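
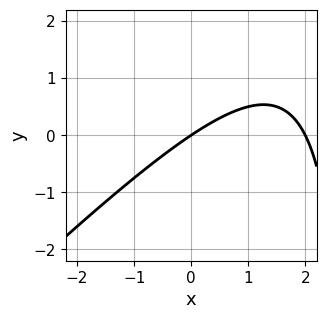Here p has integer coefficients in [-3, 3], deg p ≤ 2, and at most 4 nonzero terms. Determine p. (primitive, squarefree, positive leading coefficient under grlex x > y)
x^2 - x*y - 2*x + 3*y

deg p = 2.
From the axis intercepts and sections: one y-axis crossing is at y = 0; among the integer gridlines, it crosses the x-axis at x ∈ {0, 2}.
Matching integer coefficients to the picture gives p.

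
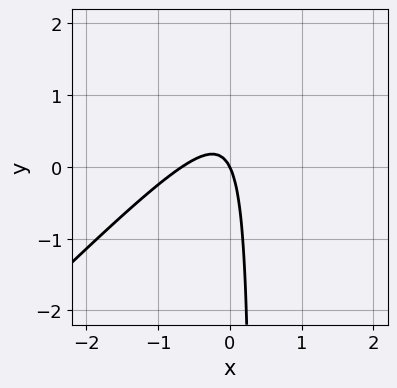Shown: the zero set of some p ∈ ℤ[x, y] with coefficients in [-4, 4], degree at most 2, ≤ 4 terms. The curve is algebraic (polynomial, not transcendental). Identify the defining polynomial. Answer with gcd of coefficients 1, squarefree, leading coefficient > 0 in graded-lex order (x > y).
1. Degree: a generic line meets the curve in up to 2 points, so deg p = 2.
2. From the visible intercepts: it meets the x-axis at x = 0 (among the integer gridlines); it crosses the y-axis at the gridline y = 0.
3. Together with the visible shape, these determine p as stated.

3*x^2 - 3*x*y + 2*x + y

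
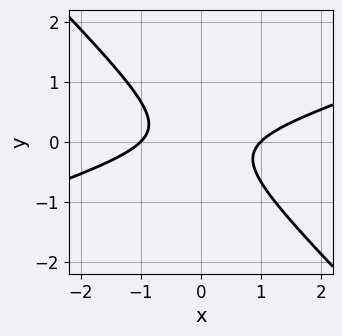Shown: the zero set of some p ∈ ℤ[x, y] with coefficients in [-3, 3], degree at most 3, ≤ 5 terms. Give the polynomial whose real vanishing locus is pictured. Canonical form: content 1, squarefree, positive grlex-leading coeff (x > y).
x^2 - 2*x*y - 3*y^2 - 1

1. Degree: the shape is more complex than any degree-1 curve, so deg p = 2.
2. From the visible intercepts: the curve avoids every integer y-axis point in the box; among the integer gridlines, it crosses the x-axis at x ∈ {-1, 1}.
3. These observations pin down the coefficients.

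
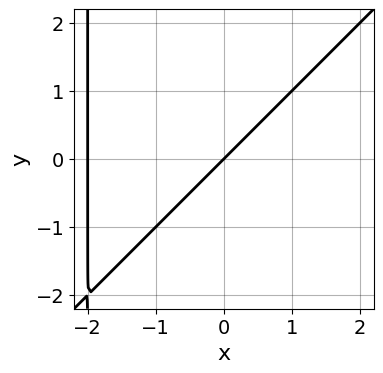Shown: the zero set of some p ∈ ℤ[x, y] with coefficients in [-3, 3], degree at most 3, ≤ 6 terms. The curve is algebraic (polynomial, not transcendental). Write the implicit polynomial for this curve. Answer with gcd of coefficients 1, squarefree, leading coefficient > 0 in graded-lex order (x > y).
1. Degree: the shape is more complex than any degree-1 curve, so deg p = 2.
2. From the axis intercepts and sections: it meets the y-axis at y = 0 (among the integer gridlines); the x-axis gridline crossings are at x ∈ {-2, 0}.
3. Fitting integer coefficients to these (and the overall shape) gives p.

x^2 - x*y + 2*x - 2*y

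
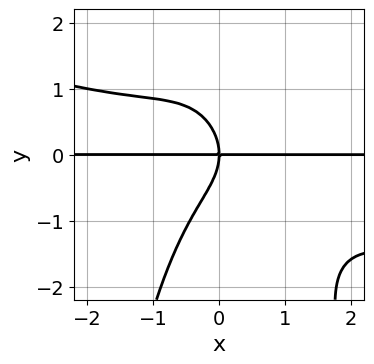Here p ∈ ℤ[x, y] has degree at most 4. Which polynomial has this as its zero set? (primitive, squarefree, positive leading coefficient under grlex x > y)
deg p = 4. The shape is more complex than any degree-3 curve.
Reading off the gridlines: every point of the x-axis in the box is on the curve; one y-axis crossing is at y = 0.
Matching integer coefficients to the picture gives p.

x^3*y + 3*x^2*y^2 + 2*y^3 + 3*x*y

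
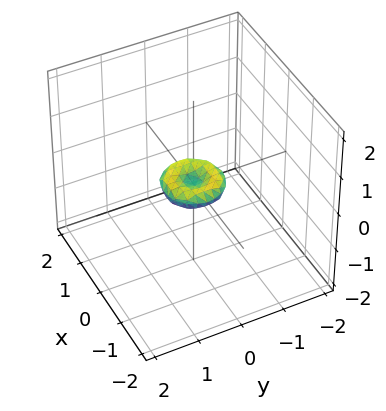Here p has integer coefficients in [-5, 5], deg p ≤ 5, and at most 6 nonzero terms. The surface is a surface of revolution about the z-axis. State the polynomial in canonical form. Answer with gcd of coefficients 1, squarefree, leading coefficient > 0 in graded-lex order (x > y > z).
2*x^4 + 4*x^2*y^2 + 2*y^4 - x^2 - y^2 + 3*z^2

(a) Degree: the shape is more complex than any degree-3 surface, so deg p = 4.
(b) Symmetries: rotational symmetry about the z-axis ⇒ p depends on x, y only through x² + y².
(c) Reading off the gridlines: it meets the x-axis at x = 0 (among the integer gridlines); a circular section at z = 0 has radius between 0 and 1; one z-axis crossing is at z = 0.
(d) Solving for integer coefficients yields p as stated.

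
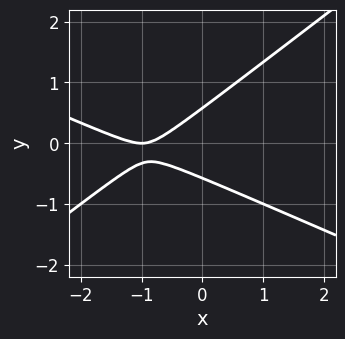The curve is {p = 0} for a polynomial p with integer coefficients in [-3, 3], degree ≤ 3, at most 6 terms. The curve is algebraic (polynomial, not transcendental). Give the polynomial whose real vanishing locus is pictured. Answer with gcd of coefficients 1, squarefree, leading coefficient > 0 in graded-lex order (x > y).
(a) Degree: a generic line meets the curve in up to 2 points, so deg p = 2.
(b) From the visible intercepts: it meets the x-axis at x = -1 (among the integer gridlines).
(c) Fitting integer coefficients to these (and the overall shape) gives p.

x^2 + x*y - 3*y^2 + 2*x + 1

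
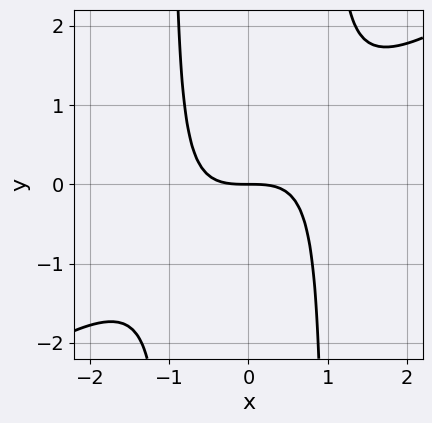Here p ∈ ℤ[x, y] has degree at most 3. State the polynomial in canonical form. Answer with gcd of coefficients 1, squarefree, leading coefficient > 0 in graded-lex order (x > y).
2*x^3 - 3*x^2*y + 3*y

1. The degree is 3 — a generic line meets the curve in up to 3 points.
2. From the visible intercepts: it crosses the x-axis at the gridline x = 0; it meets the y-axis at y = 0 (among the integer gridlines).
3. Together with the visible shape, these determine p as stated.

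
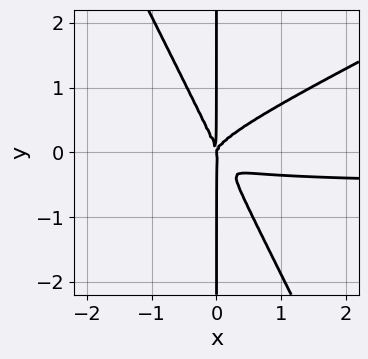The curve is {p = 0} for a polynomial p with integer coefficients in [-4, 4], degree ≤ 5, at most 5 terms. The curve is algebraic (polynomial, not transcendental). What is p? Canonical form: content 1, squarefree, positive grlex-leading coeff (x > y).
2*x^3*y - 3*x^2*y^2 - 2*x*y^3 + x^3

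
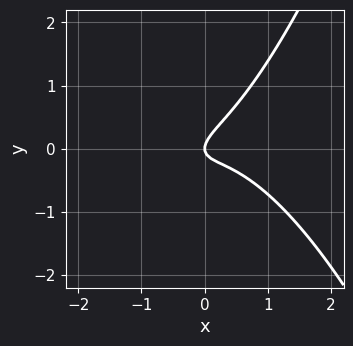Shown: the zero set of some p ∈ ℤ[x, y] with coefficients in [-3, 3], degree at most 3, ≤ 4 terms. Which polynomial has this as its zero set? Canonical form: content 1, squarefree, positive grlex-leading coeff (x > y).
(a) Degree: the shape is more complex than any degree-2 curve, so deg p = 3.
(b) Checking where it meets the axes: one y-axis crossing is at y = 0; it crosses the x-axis at the gridline x = 0.
(c) Together with the visible shape, these determine p as stated.

2*x^3 + 2*x*y - 3*y^2 + x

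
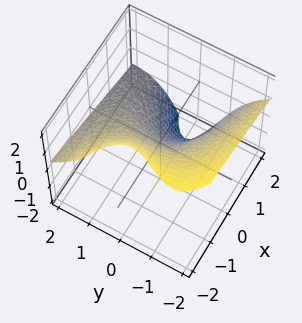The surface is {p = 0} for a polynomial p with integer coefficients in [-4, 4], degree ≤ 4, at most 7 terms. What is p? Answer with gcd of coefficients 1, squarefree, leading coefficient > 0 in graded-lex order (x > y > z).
y^3 + 2*y^2*z - 2*y^2 + 3*x + 2*z

deg p = 3.
Checking where it meets the axes: it crosses the z-axis at the gridline z = 0; among the integer gridlines, it crosses the y-axis at y ∈ {0, 2}; one x-axis crossing is at x = 0.
These observations pin down the coefficients.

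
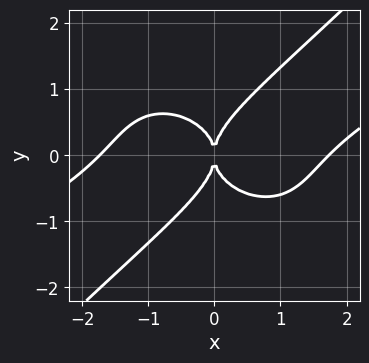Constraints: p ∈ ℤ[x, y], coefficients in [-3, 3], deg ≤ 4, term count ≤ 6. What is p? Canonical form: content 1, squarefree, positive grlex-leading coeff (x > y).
1. deg p = 4. The shape is more complex than any degree-3 curve.
2. From the axis intercepts and sections: it crosses the x-axis at the gridline x = 0; one y-axis crossing is at y = 0.
3. Together with the visible shape, these determine p as stated.

x^4 - 2*x^3*y - 2*x*y^3 + 3*y^4 - 3*x^2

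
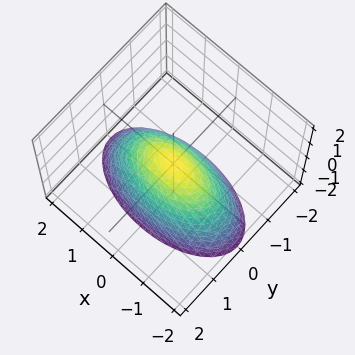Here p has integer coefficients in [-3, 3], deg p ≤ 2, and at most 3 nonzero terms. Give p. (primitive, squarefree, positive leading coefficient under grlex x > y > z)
x^2 + 3*y^2 + 2*z

deg p = 2. A single bowl opening along one axis; a quadric.
Symmetries: it's symmetric under y → −y, forcing even powers of y; the x ↦ −x reflection is a symmetry, so x appears only in even powers.
Reading off the gridlines: it meets the x-axis at x = 0 (among the integer gridlines); one z-axis crossing is at z = 0.
These observations pin down the coefficients.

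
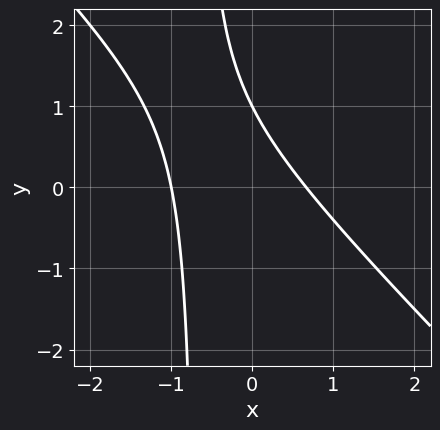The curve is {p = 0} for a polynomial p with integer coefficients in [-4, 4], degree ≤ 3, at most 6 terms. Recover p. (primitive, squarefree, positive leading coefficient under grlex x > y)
1. The degree is 2 — a generic line meets the curve in up to 2 points.
2. From the visible intercepts: it meets the y-axis at y = 1 (among the integer gridlines); it meets the x-axis at x = -1 (among the integer gridlines).
3. Fitting integer coefficients to these (and the overall shape) gives p.

3*x^2 + 3*x*y + x + 2*y - 2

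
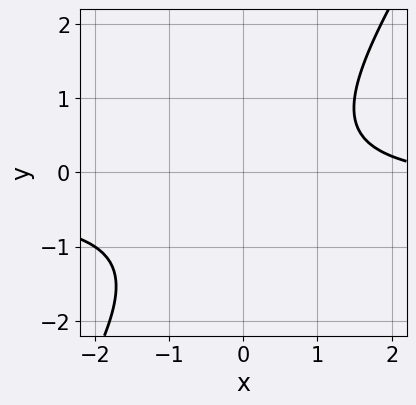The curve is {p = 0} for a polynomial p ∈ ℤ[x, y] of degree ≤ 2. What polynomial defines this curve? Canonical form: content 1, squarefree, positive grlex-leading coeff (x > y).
3*x*y - 2*y^2 + x - y - 3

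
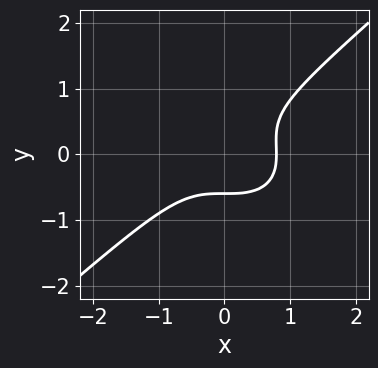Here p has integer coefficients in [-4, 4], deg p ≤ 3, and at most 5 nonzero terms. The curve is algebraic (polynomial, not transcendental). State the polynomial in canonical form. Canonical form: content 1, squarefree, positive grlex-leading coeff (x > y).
1. The degree is 3 — the shape is more complex than any degree-2 curve.
2. The integer polynomial consistent with all of this is the stated p.

2*x^3 - 3*y^3 + y^2 - 1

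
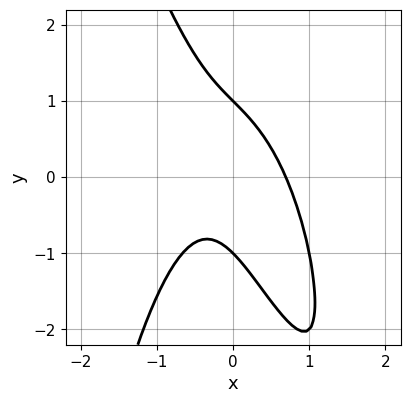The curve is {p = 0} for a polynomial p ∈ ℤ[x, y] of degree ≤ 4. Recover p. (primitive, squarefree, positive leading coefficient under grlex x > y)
3*x^3 + x^2*y + 2*x*y + y^2 - 1

Degree: no degree-2 curve has this shape, so deg p = 3.
Against the integer gridlines: the y-axis gridline crossings are at y ∈ {-1, 1}.
Matching integer coefficients to the picture gives p.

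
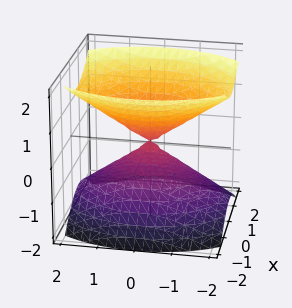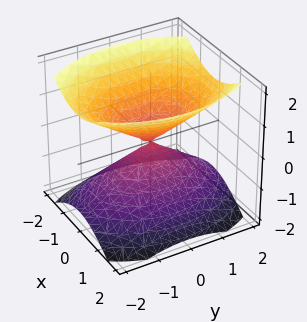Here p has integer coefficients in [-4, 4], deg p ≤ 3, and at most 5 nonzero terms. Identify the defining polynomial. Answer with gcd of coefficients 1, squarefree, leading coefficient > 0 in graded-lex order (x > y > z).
The picture has 2 separate pieces. Treating them together as one polynomial.
The degree is 2 — two nappes meeting at a single point; a quadric.
Symmetries: it's symmetric under z → −z, forcing even powers of z; the y ↦ −y reflection is a symmetry, so y appears only in even powers; mirror symmetry x ↦ −x ⇒ only even powers of x.
Checking where it meets the axes: it meets the z-axis at z = 0 (among the integer gridlines); one x-axis crossing is at x = 0.
Putting this together gives p.

2*x^2 + y^2 - 2*z^2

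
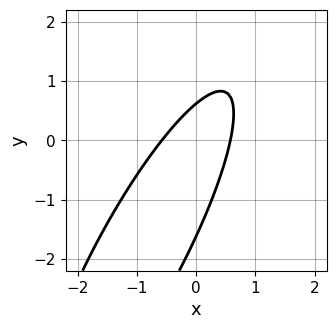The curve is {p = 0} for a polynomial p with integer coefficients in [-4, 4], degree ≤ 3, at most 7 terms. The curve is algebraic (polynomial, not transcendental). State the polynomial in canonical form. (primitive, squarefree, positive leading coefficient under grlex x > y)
(a) deg p = 2. No degree-1 curve has this shape.
(b) Solving for integer coefficients yields p as stated.

3*x^2 - 3*x*y + y^2 + y - 1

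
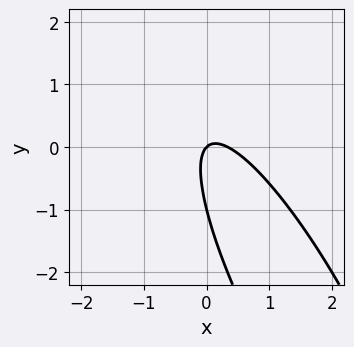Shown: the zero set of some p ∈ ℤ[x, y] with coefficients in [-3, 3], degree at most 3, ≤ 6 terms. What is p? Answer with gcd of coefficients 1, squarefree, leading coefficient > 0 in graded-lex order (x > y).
3*x^2 + 3*x*y + y^2 - x + y

First, deg p = 2. No degree-1 curve has this shape.
Next, checking where it meets the axes: one x-axis crossing is at x = 0; the y-axis gridline crossings are at y ∈ {-1, 0}.
Finally, these observations pin down the coefficients.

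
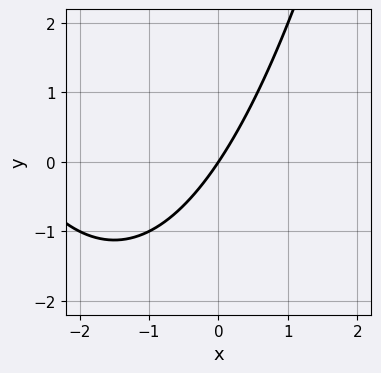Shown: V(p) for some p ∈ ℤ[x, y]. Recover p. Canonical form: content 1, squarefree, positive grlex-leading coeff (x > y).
The degree is 2 — no degree-1 curve has this shape.
Checking where it meets the axes: it crosses the y-axis at the gridline y = 0; it meets the x-axis at x = 0 (among the integer gridlines).
Assembling these constraints gives the stated polynomial.

x^2 + 3*x - 2*y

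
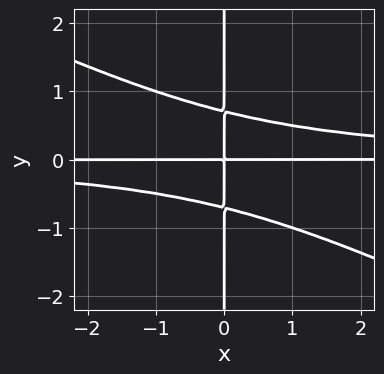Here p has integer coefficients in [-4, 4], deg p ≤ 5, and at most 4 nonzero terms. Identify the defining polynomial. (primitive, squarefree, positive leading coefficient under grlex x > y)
First, the degree is 4 — the shape is more complex than any degree-3 curve.
Then, observable constraints: the visible x-axis segment lies entirely on the curve; the visible y-axis segment lies entirely on the curve.
Finally, the integer polynomial consistent with all of this is the stated p.

x^2*y^2 + 2*x*y^3 - x*y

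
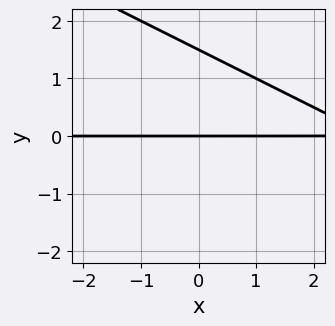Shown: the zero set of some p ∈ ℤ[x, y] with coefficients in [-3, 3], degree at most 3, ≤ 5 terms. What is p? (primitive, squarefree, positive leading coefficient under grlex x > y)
Degree: the shape is more complex than any degree-1 curve, so deg p = 2.
From the visible intercepts: the visible x-axis segment lies entirely on the curve; it crosses the y-axis at the gridline y = 0.
These observations pin down the coefficients.

x*y + 2*y^2 - 3*y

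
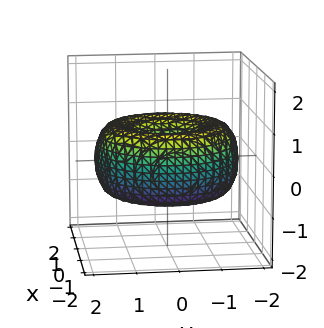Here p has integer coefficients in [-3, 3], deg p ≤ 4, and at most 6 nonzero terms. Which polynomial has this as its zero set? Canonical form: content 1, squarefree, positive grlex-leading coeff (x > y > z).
x^4 + 2*x^2*y^2 + y^4 - 3*x^2 - 3*y^2 + 3*z^2

1. The degree is 4 — no degree-3 surface has this shape.
2. Symmetry: the surface is invariant under rotation about z: p = q(x² + y², z).
3. Checking where it meets the axes: one y-axis crossing is at y = 0; a circular section at z = 0 has radius between 1 and 2; it meets the z-axis at z = 0 (among the integer gridlines).
4. Matching integer coefficients to the picture gives p.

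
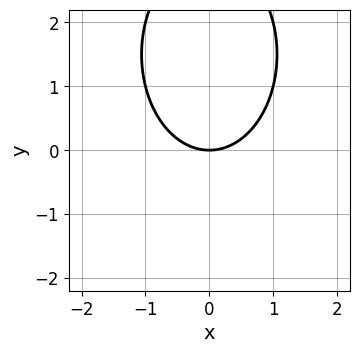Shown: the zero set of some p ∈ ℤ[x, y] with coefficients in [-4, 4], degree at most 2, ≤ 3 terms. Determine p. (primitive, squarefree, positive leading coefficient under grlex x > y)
(a) deg p = 2.
(b) Symmetries: mirror symmetry x ↦ −x ⇒ only even powers of x.
(c) Reading off the gridlines: one y-axis crossing is at y = 0; one x-axis crossing is at x = 0.
(d) The integer polynomial consistent with all of this is the stated p.

2*x^2 + y^2 - 3*y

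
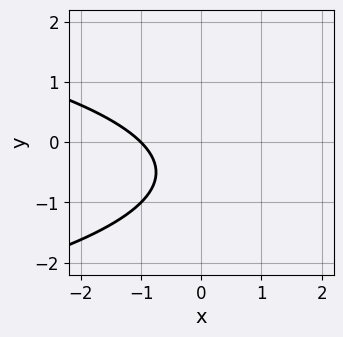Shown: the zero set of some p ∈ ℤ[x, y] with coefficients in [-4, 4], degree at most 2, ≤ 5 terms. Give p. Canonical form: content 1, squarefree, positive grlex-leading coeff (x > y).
y^2 + x + y + 1

deg p = 2.
Checking where it meets the axes: it crosses the x-axis at the gridline x = -1; it misses every integer gridline on the y-axis.
Together with the visible shape, these determine p as stated.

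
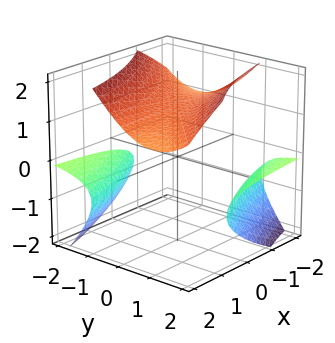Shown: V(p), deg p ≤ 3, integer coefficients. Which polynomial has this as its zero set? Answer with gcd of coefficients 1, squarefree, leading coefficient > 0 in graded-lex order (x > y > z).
2*x*y*z - 2*y^2*z + 2*z^3 - z^2 - 3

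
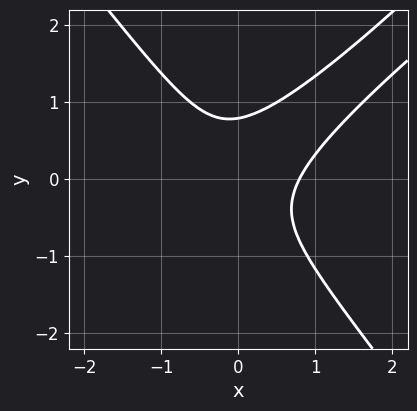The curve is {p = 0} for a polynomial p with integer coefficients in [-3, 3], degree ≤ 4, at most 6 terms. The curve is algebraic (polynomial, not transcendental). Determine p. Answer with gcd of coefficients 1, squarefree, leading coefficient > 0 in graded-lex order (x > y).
2*x^3 - 3*x^2*y - x*y^2 + 2*y^3 - 1

First, the degree is 3 — a generic line meets the curve in up to 3 points.
Finally, putting this together gives p.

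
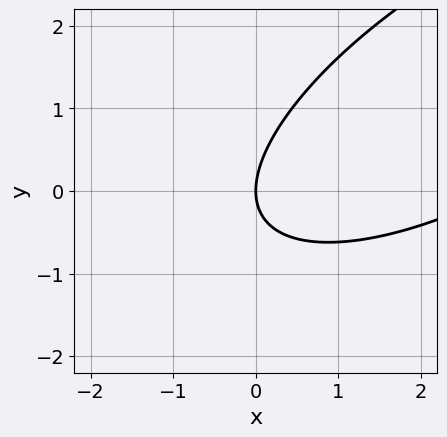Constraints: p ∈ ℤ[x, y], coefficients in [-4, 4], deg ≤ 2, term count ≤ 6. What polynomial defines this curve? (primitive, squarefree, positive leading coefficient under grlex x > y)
x^2 - 2*x*y + 2*y^2 - 3*x

(a) The degree is 2 — no degree-1 curve has this shape.
(b) From the axis intercepts and sections: one y-axis crossing is at y = 0; it meets the x-axis at x = 0 (among the integer gridlines).
(c) Solving for integer coefficients yields p as stated.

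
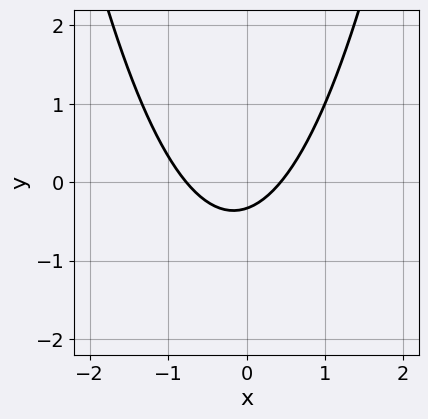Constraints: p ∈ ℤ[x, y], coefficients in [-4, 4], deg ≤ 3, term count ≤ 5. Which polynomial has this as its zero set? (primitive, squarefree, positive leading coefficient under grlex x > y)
Degree: the shape is more complex than any degree-1 curve, so deg p = 2.
The integer polynomial consistent with all of this is the stated p.

3*x^2 + x - 3*y - 1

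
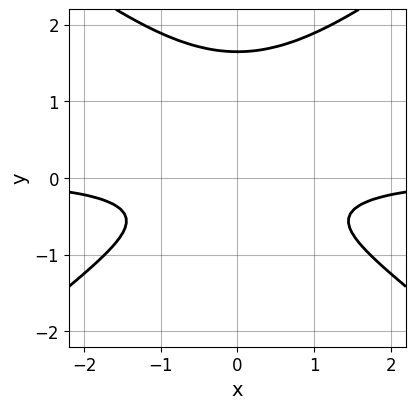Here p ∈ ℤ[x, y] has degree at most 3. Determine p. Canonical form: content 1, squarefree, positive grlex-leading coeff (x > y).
2*x^2*y - 3*y^3 + 3*y^2 + 2*y + 2

1. Degree: the shape is more complex than any degree-2 curve, so deg p = 3.
2. Symmetries: the x ↦ −x reflection is a symmetry, so x appears only in even powers.
3. Observable constraints: it misses every integer gridline on the x-axis.
4. Matching integer coefficients to the picture gives p.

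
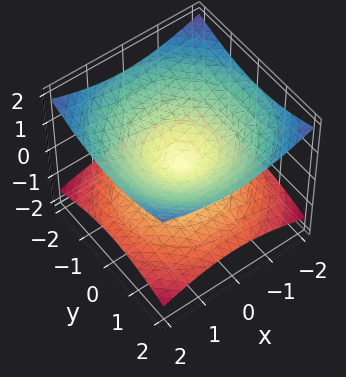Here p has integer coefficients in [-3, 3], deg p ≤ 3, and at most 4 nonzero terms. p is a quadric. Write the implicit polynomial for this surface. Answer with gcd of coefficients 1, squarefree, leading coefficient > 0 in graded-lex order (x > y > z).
First, degree: a double cone through the origin; a quadric, so deg p = 2.
Next, by symmetry, the surface is invariant under rotation about z: p = q(x² + y², z); mirror symmetry z ↦ −z ⇒ only even powers of z.
Then, from the visible intercepts: one z-axis crossing is at z = 0; it meets the x-axis at x = 0 (among the integer gridlines); a circular section at z = -1 has radius between 1 and 2.
Finally, the integer polynomial consistent with all of this is the stated p.

x^2 + y^2 - 3*z^2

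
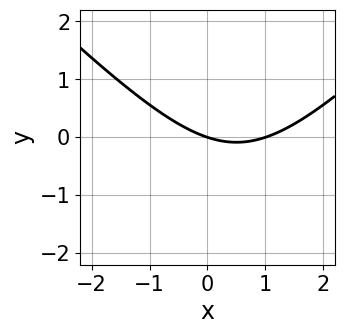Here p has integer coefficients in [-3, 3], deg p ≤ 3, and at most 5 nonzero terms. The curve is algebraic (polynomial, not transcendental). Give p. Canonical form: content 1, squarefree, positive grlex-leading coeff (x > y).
x^2 - y^2 - x - 3*y

1. Degree: the shape is more complex than any degree-1 curve, so deg p = 2.
2. Against the integer gridlines: the x-axis gridline crossings are at x ∈ {0, 1}; it crosses the y-axis at the gridline y = 0.
3. These observations pin down the coefficients.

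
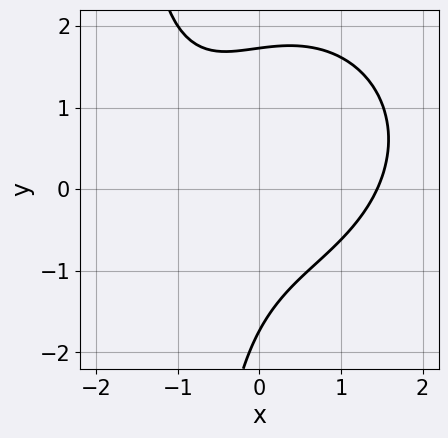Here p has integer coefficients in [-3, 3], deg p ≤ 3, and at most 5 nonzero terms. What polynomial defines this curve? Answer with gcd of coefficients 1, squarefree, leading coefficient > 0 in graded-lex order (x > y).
x^3 + x*y^2 - 2*x*y + y^2 - 3

1. Degree: a generic line meets the curve in up to 3 points, so deg p = 3.
2. Putting this together gives p.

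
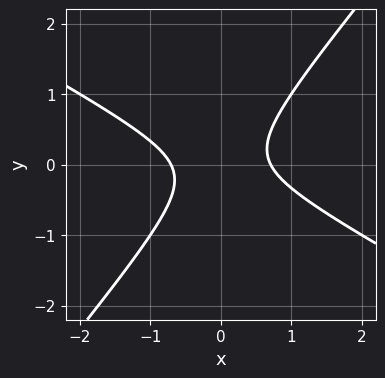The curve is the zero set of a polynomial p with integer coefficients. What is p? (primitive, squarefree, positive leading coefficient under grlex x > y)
2*x^2 + 2*x*y - 3*y^2 - 1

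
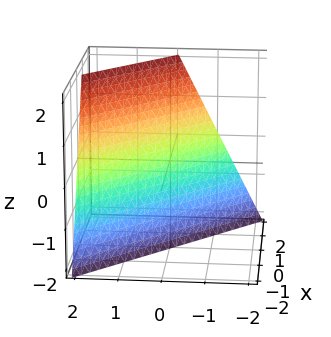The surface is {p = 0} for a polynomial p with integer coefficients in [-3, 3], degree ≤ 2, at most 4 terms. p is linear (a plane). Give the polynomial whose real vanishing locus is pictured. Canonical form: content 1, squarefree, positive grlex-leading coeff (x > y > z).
2*x + 2*y - z - 2

1. The degree is 1 — the surface is flat (a plane).
2. Checking where it meets the axes: it meets the y-axis at y = 1 (among the integer gridlines); it crosses the x-axis at the gridline x = 1; it meets the z-axis at z = -2 (among the integer gridlines).
3. These observations pin down the coefficients.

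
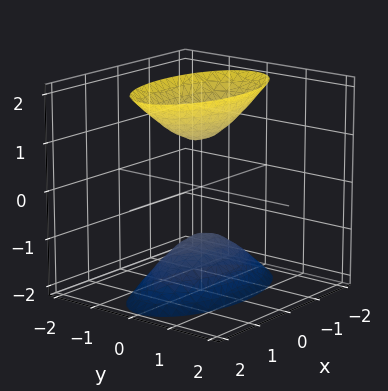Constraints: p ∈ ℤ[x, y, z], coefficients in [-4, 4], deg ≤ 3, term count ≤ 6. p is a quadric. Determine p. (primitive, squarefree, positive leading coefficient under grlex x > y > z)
1. I count 2 distinct pieces.
2. The degree is 2 — two separate bowl-shaped sheets opening away from each other; a quadric.
3. Symmetries: it's symmetric under z → −z, forcing even powers of z; it's symmetric under x → −x, forcing even powers of x; mirror symmetry y ↦ −y ⇒ only even powers of y.
4. From the visible intercepts: the surface avoids every integer x-axis point in the box; the z-axis gridline crossings are at z ∈ {-1, 1}; the surface avoids every integer y-axis point in the box.
5. Together with the visible shape, these determine p as stated.

x^2 + 3*y^2 - z^2 + 1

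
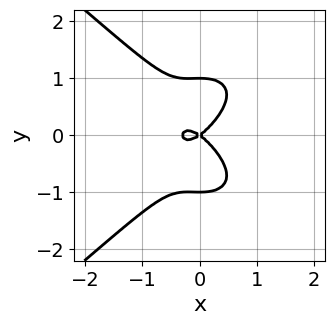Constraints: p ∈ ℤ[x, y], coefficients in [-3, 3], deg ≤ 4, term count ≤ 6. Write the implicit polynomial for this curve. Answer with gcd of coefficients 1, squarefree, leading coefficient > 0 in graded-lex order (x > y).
x^4 - 2*y^4 - 3*x^3 - x^2 + 2*y^2

(a) The degree is 4 — a generic line meets the curve in up to 4 points.
(b) Symmetries: the y ↦ −y reflection is a symmetry, so y appears only in even powers.
(c) From the axis intercepts and sections: the y-axis gridline crossings are at y ∈ {-1, 0, 1}; it crosses the x-axis at the gridline x = 0.
(d) These observations pin down the coefficients.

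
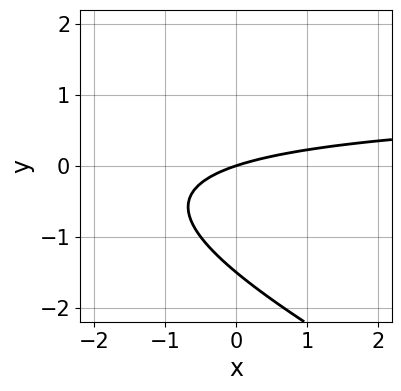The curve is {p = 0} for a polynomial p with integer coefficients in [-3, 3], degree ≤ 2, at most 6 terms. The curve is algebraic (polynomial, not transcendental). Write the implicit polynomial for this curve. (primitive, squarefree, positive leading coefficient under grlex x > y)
1. Degree: the shape is more complex than any degree-1 curve, so deg p = 2.
2. Against the integer gridlines: one y-axis crossing is at y = 0; it crosses the x-axis at the gridline x = 0.
3. The integer polynomial consistent with all of this is the stated p.

x*y + 2*y^2 - x + 3*y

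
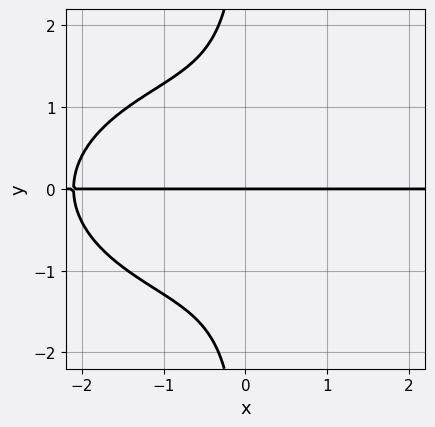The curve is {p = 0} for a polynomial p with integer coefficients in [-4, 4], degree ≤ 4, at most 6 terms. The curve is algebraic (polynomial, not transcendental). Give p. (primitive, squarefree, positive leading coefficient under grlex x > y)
First, deg p = 4. A generic line meets the curve in up to 4 points.
Then, observable constraints: every point of the x-axis in the box is on the curve; one y-axis crossing is at y = 0.
Finally, putting this together gives p.

x^3*y + 3*x*y^3 - 3*x*y + 3*y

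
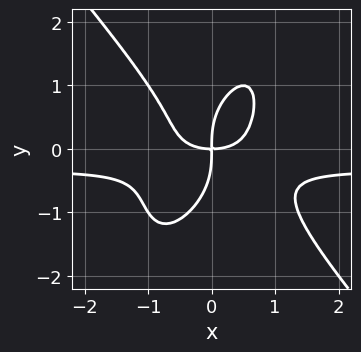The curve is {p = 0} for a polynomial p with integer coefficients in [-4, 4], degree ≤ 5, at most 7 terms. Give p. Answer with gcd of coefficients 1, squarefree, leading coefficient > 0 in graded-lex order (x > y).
3*x^3*y - x*y^3 + y^4 + x^3 - 2*x*y

deg p = 4. The shape is more complex than any degree-3 curve.
Reading off the gridlines: it meets the y-axis at y = 0 (among the integer gridlines); it meets the x-axis at x = 0 (among the integer gridlines).
Assembling these constraints gives the stated polynomial.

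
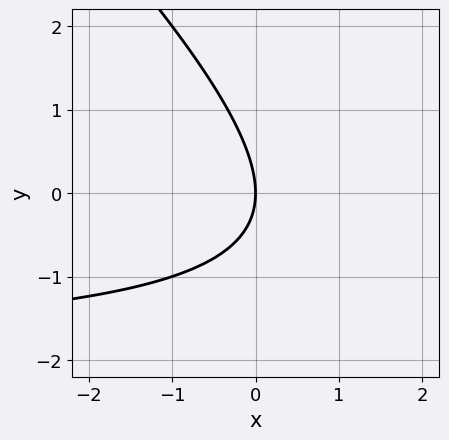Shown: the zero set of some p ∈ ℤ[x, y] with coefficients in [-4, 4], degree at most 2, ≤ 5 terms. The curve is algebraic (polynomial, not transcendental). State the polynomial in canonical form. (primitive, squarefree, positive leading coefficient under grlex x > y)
x*y + y^2 + 2*x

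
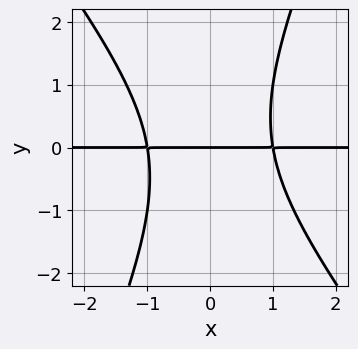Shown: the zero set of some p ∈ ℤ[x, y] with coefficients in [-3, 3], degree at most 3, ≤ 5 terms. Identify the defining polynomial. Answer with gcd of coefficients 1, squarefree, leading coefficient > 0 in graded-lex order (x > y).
First, deg p = 3. No degree-2 curve has this shape.
Then, against the integer gridlines: it meets the y-axis at y = 0 (among the integer gridlines); every point of the x-axis in the box is on the curve.
Finally, fitting integer coefficients to these (and the overall shape) gives p.

3*x^2*y + x*y^2 - y^3 - 3*y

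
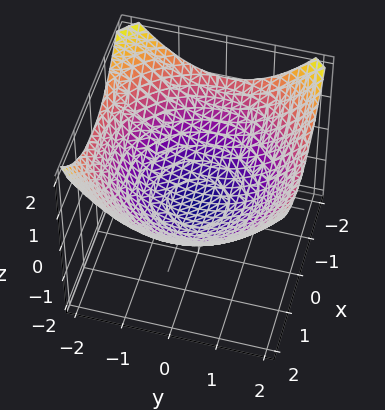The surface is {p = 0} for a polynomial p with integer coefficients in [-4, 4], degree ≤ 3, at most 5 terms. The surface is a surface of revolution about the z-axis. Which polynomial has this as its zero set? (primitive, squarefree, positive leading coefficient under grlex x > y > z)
x^2 + y^2 - 3*z - 2

(a) The degree is 2 — no degree-1 surface has this shape.
(b) By symmetry, every cross-section ⟂ z is a circle, so x, y appear only via x² + y².
(c) From the axis intercepts and sections: a circular section at z = 0 has radius between 1 and 2.
(d) These observations pin down the coefficients.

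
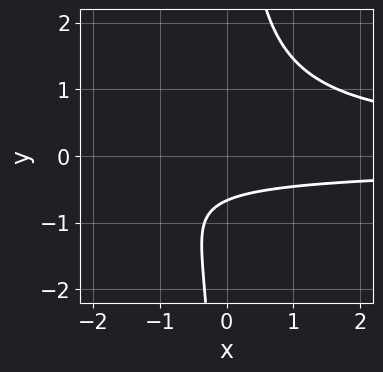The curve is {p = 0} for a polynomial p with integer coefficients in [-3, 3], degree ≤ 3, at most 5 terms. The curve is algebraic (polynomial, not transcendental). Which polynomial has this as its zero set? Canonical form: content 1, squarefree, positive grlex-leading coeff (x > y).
3*x*y^2 - 3*y - 2

1. Degree: a generic line meets the curve in up to 3 points, so deg p = 3.
2. From the visible intercepts: the curve avoids every integer x-axis point in the box.
3. Assembling these constraints gives the stated polynomial.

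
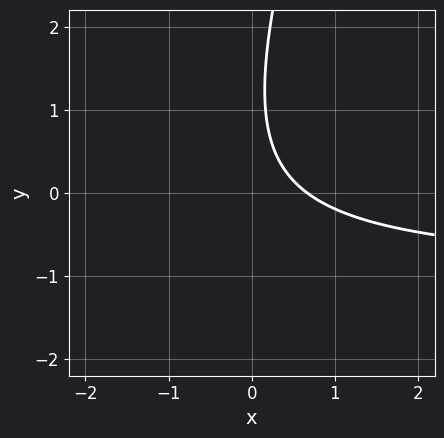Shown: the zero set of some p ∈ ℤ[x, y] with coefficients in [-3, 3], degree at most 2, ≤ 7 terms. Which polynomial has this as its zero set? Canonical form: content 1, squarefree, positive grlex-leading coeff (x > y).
3*x*y - y^2 + 3*x + 2*y - 2

(a) The degree is 2 — the shape is more complex than any degree-1 curve.
(b) Checking where it meets the axes: it misses every integer gridline on the y-axis.
(c) Matching integer coefficients to the picture gives p.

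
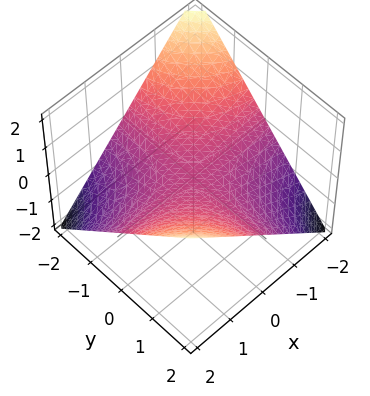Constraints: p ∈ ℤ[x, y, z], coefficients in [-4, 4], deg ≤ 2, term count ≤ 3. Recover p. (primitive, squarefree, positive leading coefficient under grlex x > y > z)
x*y - 2*z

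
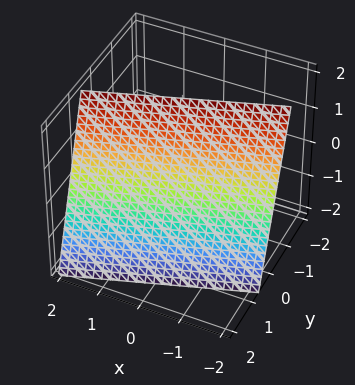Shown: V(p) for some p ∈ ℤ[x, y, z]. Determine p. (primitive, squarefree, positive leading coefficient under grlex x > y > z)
x - 3*y - z + 2

1. Degree: the surface is flat (a plane), so deg p = 1.
2. From the visible intercepts: it meets the x-axis at x = -2 (among the integer gridlines); one z-axis crossing is at z = 2.
3. Fitting integer coefficients to these (and the overall shape) gives p.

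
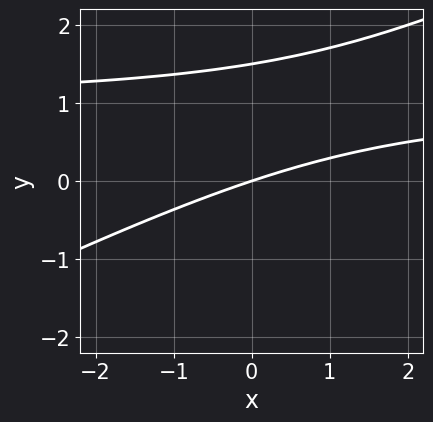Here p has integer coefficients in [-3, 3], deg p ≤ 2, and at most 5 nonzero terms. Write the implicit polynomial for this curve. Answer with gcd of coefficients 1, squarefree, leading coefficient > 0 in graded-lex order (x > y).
First, deg p = 2. The shape is more complex than any degree-1 curve.
Next, from the visible intercepts: it meets the y-axis at y = 0 (among the integer gridlines); one x-axis crossing is at x = 0.
Finally, solving for integer coefficients yields p as stated.

x*y - 2*y^2 - x + 3*y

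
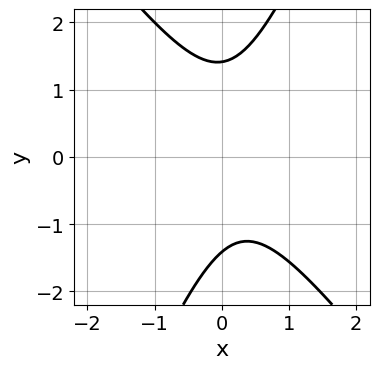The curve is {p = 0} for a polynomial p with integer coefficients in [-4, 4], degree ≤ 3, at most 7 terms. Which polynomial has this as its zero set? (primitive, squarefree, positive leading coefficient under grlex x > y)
3*x^2 + x*y - y^2 - x + 2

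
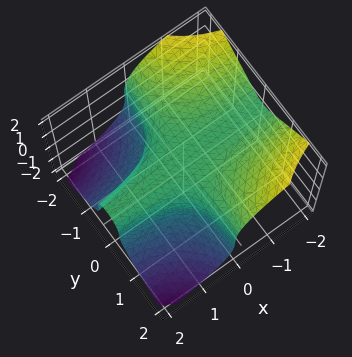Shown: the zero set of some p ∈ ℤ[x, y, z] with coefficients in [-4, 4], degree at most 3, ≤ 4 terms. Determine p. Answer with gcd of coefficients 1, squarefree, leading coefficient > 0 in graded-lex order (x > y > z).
3*x*y^2 + 2*z^3 - 1

First, degree: no degree-2 surface has this shape, so deg p = 3.
Next, against the integer gridlines: the surface avoids every integer y-axis point in the box; the surface avoids every integer x-axis point in the box.
Finally, together with the visible shape, these determine p as stated.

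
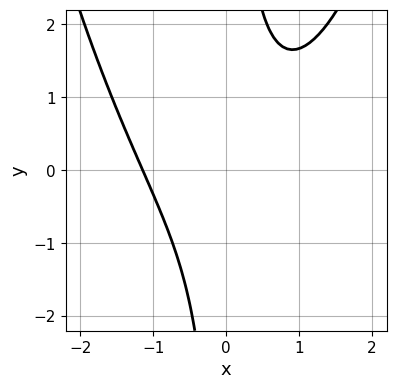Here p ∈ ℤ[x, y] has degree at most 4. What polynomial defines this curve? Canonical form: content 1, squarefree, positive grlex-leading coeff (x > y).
2*x^3 - 3*x*y + 3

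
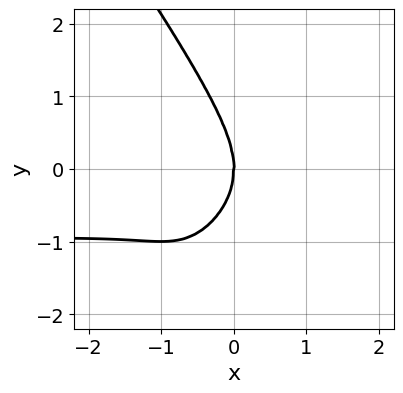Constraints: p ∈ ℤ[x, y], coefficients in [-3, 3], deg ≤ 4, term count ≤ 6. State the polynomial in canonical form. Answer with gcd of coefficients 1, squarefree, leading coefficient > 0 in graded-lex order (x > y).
deg p = 4.
From the axis intercepts and sections: it crosses the y-axis at the gridline y = 0; it crosses the x-axis at the gridline x = 0.
The integer polynomial consistent with all of this is the stated p.

3*x^3*y + y^4 + 3*x^3 - x^2*y + 2*x*y^2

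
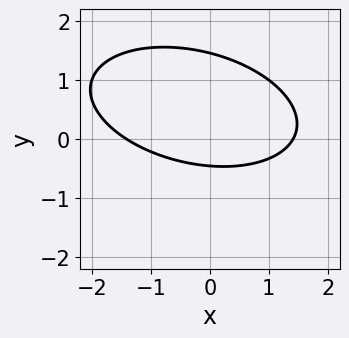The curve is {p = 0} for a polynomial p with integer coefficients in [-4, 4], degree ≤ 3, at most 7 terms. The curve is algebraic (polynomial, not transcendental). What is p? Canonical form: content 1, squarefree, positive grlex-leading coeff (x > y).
x^2 + x*y + 3*y^2 - 3*y - 2

The degree is 2 — no degree-1 curve has this shape.
Solving for integer coefficients yields p as stated.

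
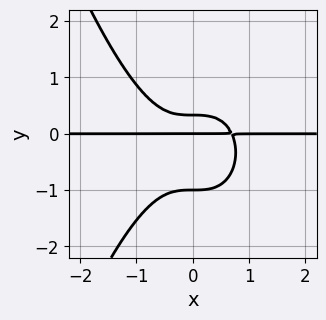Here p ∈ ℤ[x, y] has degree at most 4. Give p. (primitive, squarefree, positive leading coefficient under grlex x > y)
3*x^3*y + 3*y^3 + 2*y^2 - y

1. deg p = 4. The shape is more complex than any degree-3 curve.
2. From the axis intercepts and sections: among the integer gridlines, it crosses the y-axis at y ∈ {-1, 0}; the visible x-axis segment lies entirely on the curve.
3. These observations pin down the coefficients.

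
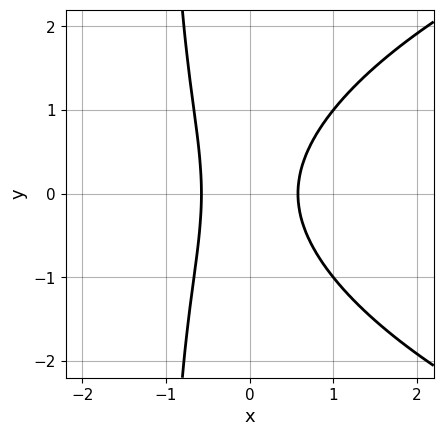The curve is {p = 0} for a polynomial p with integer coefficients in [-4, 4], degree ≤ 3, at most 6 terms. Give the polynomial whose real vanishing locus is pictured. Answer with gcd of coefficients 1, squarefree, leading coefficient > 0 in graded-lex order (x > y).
x*y^2 - 3*x^2 + y^2 + 1

1. The degree is 3 — the shape is more complex than any degree-2 curve.
2. Symmetries: mirror symmetry y ↦ −y ⇒ only even powers of y.
3. Observable constraints: the curve avoids every integer y-axis point in the box.
4. Solving for integer coefficients yields p as stated.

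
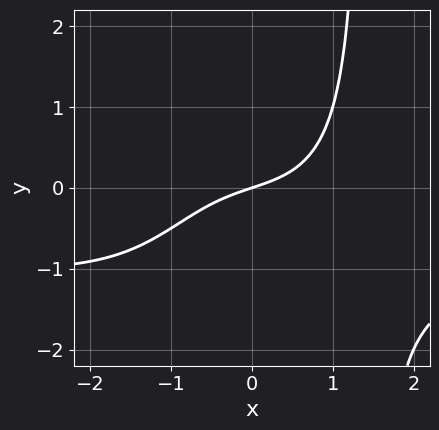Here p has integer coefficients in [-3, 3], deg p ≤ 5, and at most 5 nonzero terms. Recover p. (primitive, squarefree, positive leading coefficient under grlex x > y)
1. deg p = 4. A generic line meets the curve in up to 4 points.
2. From the axis intercepts and sections: it meets the y-axis at y = 0 (among the integer gridlines); one x-axis crossing is at x = 0.
3. These observations pin down the coefficients.

x^3*y + x^3 + x - 3*y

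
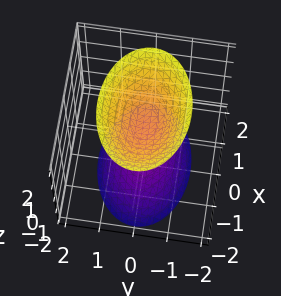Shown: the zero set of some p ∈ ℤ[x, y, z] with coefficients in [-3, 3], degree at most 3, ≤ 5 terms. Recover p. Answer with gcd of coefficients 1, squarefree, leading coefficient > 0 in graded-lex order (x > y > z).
The picture has 2 separate pieces.
deg p = 2.
Symmetries: the z ↦ −z reflection is a symmetry, so z appears only in even powers; the y ↦ −y reflection is a symmetry, so y appears only in even powers; mirror symmetry x ↦ −x ⇒ only even powers of x.
Checking where it meets the axes: it misses every integer gridline on the y-axis; the z-axis gridline crossings are at z ∈ {-1, 1}; no x-intercept at any integer in the box.
These observations pin down the coefficients.

x^2 + 2*y^2 - z^2 + 1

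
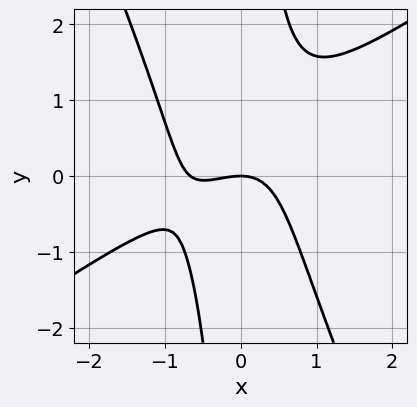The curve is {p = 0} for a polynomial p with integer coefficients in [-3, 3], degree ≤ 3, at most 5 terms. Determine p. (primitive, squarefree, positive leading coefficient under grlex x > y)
1. deg p = 3.
2. Reading off the gridlines: one x-axis crossing is at x = 0; it meets the y-axis at y = 0 (among the integer gridlines).
3. Fitting integer coefficients to these (and the overall shape) gives p.

3*x^3 - 3*x^2*y - 2*x*y^2 + 2*x^2 + 3*y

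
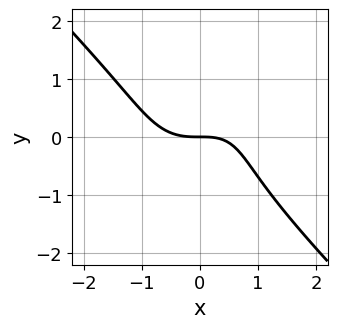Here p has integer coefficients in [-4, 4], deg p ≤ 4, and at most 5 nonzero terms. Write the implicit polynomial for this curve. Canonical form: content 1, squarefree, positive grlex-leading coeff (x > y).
2*x^3 + 2*y^3 - x*y + 3*y

First, deg p = 3.
Next, reading off the gridlines: one x-axis crossing is at x = 0; one y-axis crossing is at y = 0.
Finally, fitting integer coefficients to these (and the overall shape) gives p.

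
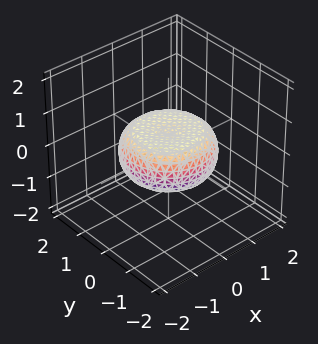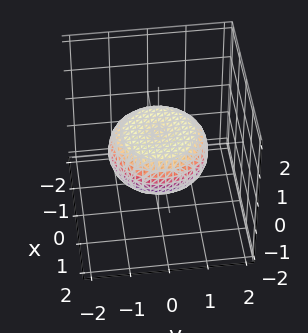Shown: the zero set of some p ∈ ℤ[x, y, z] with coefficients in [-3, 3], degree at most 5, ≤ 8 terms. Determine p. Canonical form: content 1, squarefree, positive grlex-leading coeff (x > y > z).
x^4 + 2*x^2*y^2 + y^4 - x^2 - y^2 + 3*z^2 - 1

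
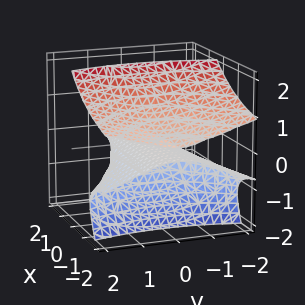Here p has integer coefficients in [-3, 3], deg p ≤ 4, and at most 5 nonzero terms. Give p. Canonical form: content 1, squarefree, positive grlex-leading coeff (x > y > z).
First, there are 2 components. Treating them together as one polynomial.
Then, deg p = 3. The shape is more complex than any degree-2 surface.
Then, from the axis intercepts and sections: it crosses the y-axis at the gridline y = 0; it crosses the z-axis at the gridline z = 0; the visible x-axis segment lies entirely on the surface.
Finally, together with the visible shape, these determine p as stated.

3*x*z^2 - 2*z^3 + y^2 + 3*z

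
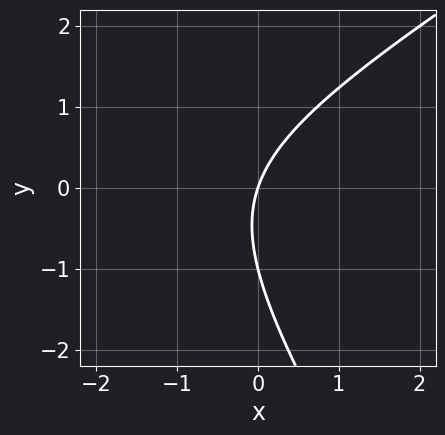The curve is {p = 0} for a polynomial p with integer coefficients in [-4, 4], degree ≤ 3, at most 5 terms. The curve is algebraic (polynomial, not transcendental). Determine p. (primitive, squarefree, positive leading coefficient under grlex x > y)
1. Degree: a generic line meets the curve in up to 2 points, so deg p = 2.
2. Reading off the gridlines: among the integer gridlines, it crosses the y-axis at y ∈ {-1, 0}; one x-axis crossing is at x = 0.
3. Putting this together gives p.

x^2 - x*y - y^2 + 3*x - y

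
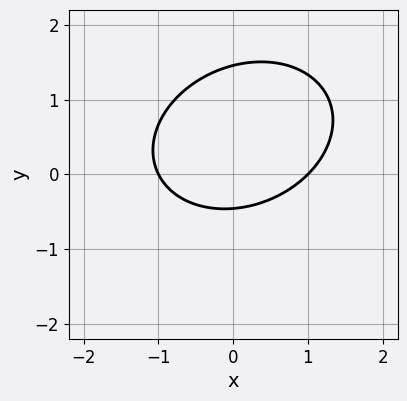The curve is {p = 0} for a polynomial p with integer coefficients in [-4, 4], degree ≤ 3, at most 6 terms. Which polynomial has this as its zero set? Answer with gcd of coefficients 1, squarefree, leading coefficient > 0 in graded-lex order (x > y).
(a) deg p = 2.
(b) Checking where it meets the axes: among the integer gridlines, it crosses the x-axis at x ∈ {-1, 1}.
(c) These observations pin down the coefficients.

2*x^2 - x*y + 3*y^2 - 3*y - 2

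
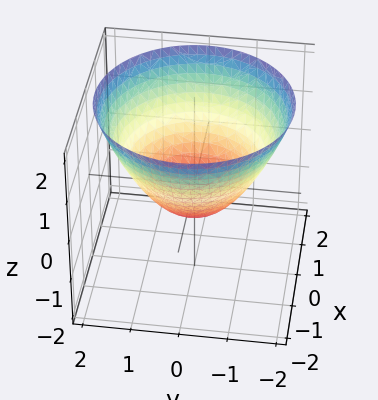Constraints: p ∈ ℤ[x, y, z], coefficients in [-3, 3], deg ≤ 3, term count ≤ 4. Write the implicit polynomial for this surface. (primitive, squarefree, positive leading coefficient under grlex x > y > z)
First, the degree is 2 — a generic line meets the surface in up to 2 points.
Next, symmetry: every cross-section ⟂ z is a circle, so x, y appear only via x² + y².
Then, observable constraints: among the integer gridlines, it crosses the y-axis at y ∈ {-1, 1}; a circular section at z = 0 has radius exactly 1.
Finally, solving for integer coefficients yields p as stated. Check: (1, 0, 0) on the x-axis lies on the surface, and p(1, 0, 0) = 0. ✓

2*x^2 + 2*y^2 - 3*z - 2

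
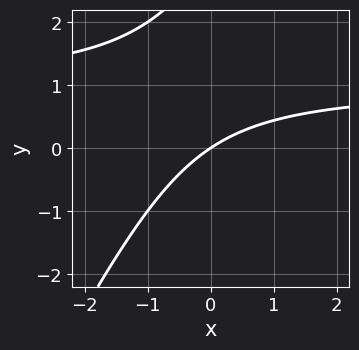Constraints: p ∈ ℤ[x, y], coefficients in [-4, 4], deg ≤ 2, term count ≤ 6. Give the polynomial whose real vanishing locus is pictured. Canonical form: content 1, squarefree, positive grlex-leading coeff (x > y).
First, degree: a generic line meets the curve in up to 2 points, so deg p = 2.
Then, reading off the gridlines: one y-axis crossing is at y = 0; it meets the x-axis at x = 0 (among the integer gridlines).
Finally, solving for integer coefficients yields p as stated.

2*x*y - y^2 - 2*x + 3*y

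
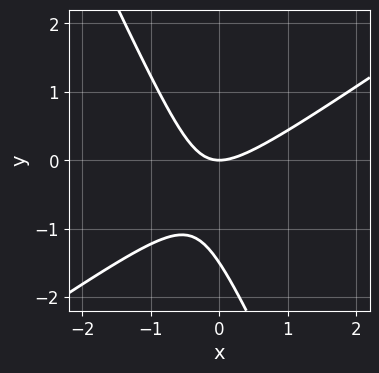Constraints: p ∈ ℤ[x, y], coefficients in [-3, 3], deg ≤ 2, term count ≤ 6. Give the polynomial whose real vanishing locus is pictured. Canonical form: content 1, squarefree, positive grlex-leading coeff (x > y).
3*x^2 - 3*x*y - 2*y^2 - 3*y

First, deg p = 2. No degree-1 curve has this shape.
Next, from the axis intercepts and sections: it meets the x-axis at x = 0 (among the integer gridlines); one y-axis crossing is at y = 0.
Finally, the integer polynomial consistent with all of this is the stated p.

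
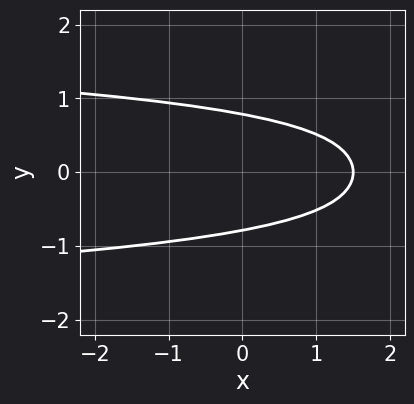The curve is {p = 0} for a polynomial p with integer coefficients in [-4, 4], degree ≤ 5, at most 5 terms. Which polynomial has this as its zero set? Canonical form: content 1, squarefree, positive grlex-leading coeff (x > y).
1. deg p = 4.
2. Symmetries: mirror symmetry y ↦ −y ⇒ only even powers of y.
3. Assembling these constraints gives the stated polynomial.

3*y^4 + 3*y^2 + 2*x - 3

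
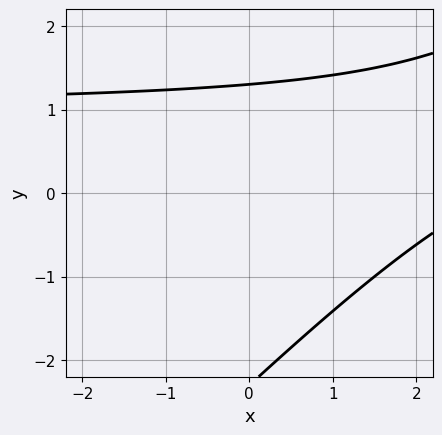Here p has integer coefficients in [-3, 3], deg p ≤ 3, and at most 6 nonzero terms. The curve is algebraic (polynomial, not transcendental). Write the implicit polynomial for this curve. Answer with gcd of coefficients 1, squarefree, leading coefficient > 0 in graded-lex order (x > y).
(a) Degree: a generic line meets the curve in up to 2 points, so deg p = 2.
(b) Checking where it meets the axes: no x-intercept at any integer in the box.
(c) Together with the visible shape, these determine p as stated.

x*y - y^2 - x - y + 3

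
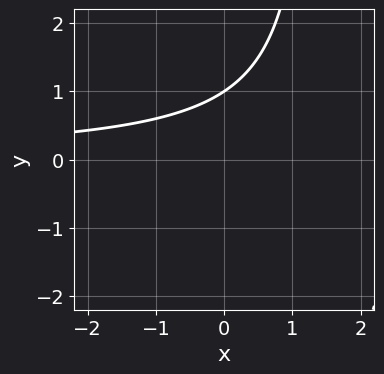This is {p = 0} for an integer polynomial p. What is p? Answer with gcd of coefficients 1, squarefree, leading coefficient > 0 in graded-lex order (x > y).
1. The degree is 2 — no degree-1 curve has this shape.
2. From the visible intercepts: one y-axis crossing is at y = 1; no x-intercept at any integer in the box.
3. Solving for integer coefficients yields p as stated.

2*x*y - 3*y + 3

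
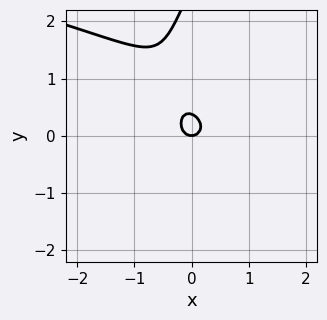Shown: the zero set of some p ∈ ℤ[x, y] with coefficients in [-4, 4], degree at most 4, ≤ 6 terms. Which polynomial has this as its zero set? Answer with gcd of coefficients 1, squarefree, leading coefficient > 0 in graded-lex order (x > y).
(a) Degree: the shape is more complex than any degree-2 curve, so deg p = 3.
(b) Reading off the gridlines: one x-axis crossing is at x = 0; it crosses the y-axis at the gridline y = 0.
(c) These observations pin down the coefficients.

2*x*y^2 - y^3 + 3*x^2 + 3*y^2 - y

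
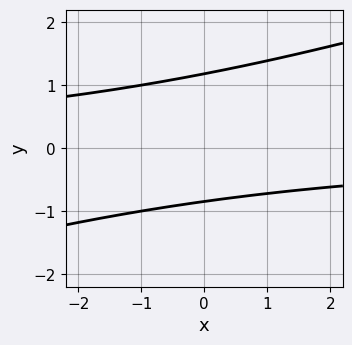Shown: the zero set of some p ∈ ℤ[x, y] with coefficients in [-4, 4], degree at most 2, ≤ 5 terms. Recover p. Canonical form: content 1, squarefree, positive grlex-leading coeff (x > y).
(a) The degree is 2 — no degree-1 curve has this shape.
(b) Against the integer gridlines: the curve avoids every integer x-axis point in the box.
(c) Together with the visible shape, these determine p as stated.

x*y - 3*y^2 + y + 3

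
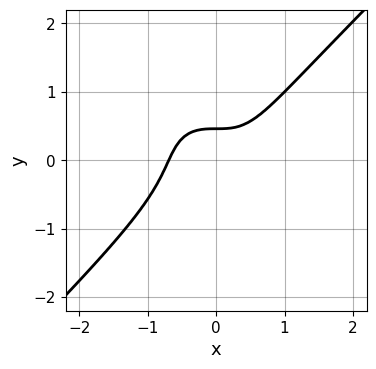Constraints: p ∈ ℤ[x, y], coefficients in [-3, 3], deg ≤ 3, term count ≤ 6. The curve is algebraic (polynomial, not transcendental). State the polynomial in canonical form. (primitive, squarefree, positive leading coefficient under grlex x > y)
3*x^3 - 3*y^3 + y^2 - 2*y + 1

(a) Degree: no degree-2 curve has this shape, so deg p = 3.
(b) Solving for integer coefficients yields p as stated.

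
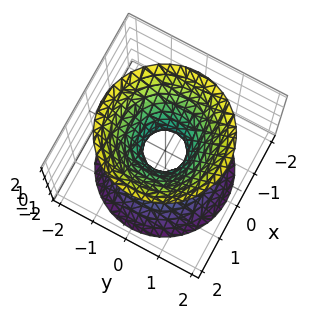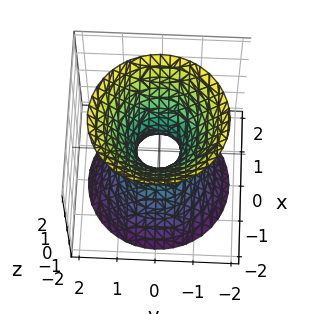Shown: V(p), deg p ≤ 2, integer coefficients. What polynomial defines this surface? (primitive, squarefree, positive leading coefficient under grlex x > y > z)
The degree is 2 — a generic line meets the surface in up to 2 points.
Symmetry: every cross-section ⟂ z is a circle, so x, y appear only via x² + y².
Checking where it meets the axes: a circular section at z = 0 has radius between 0 and 1; no z-intercept at any integer in the box.
Together with the visible shape, these determine p as stated.

3*x^2 + 3*y^2 - 2*z^2 - 1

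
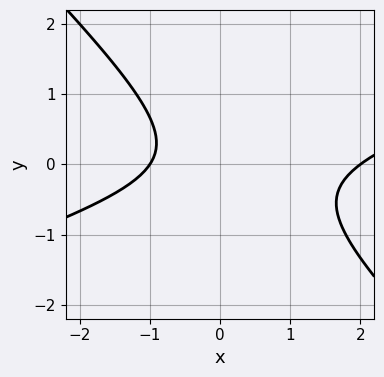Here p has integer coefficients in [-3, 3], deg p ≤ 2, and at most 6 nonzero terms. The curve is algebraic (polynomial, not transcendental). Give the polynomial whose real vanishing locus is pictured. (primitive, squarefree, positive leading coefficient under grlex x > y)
x^2 - 2*x*y - 3*y^2 - x - 2

1. Degree: a generic line meets the curve in up to 2 points, so deg p = 2.
2. Against the integer gridlines: the x-axis gridline crossings are at x ∈ {-1, 2}; it misses every integer gridline on the y-axis.
3. These observations pin down the coefficients.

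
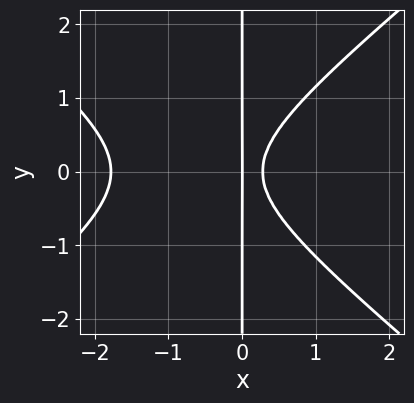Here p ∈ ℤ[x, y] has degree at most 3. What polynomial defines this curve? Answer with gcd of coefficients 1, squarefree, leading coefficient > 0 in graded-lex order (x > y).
2*x^3 - 3*x*y^2 + 3*x^2 - x

First, the degree is 3 — a generic line meets the curve in up to 3 points.
Next, symmetries: the y ↦ −y reflection is a symmetry, so y appears only in even powers.
Then, checking where it meets the axes: every point of the y-axis in the box is on the curve; one x-axis crossing is at x = 0.
Finally, these observations pin down the coefficients.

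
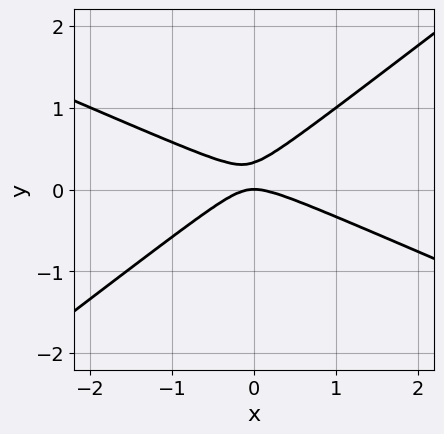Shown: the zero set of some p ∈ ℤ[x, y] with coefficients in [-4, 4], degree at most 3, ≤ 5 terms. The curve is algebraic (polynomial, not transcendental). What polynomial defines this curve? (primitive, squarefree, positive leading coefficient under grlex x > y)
x^2 + x*y - 3*y^2 + y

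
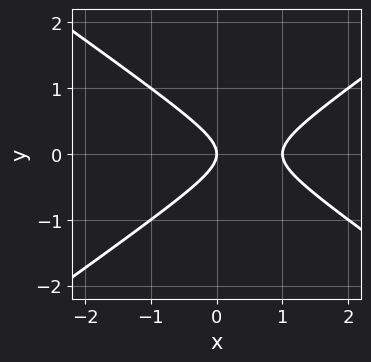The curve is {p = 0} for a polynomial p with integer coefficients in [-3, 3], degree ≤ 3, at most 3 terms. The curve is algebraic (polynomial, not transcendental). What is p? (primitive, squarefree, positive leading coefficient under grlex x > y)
1. The degree is 2 — a generic line meets the curve in up to 2 points.
2. Symmetries: the y ↦ −y reflection is a symmetry, so y appears only in even powers.
3. Reading off the gridlines: one y-axis crossing is at y = 0; the x-axis gridline crossings are at x ∈ {0, 1}.
4. Assembling these constraints gives the stated polynomial.

x^2 - 2*y^2 - x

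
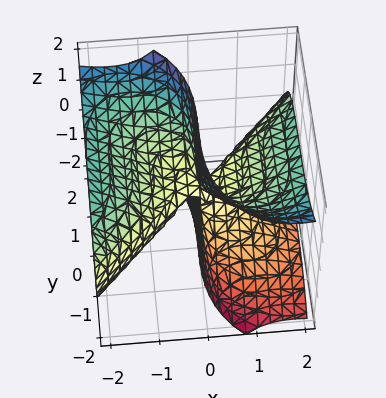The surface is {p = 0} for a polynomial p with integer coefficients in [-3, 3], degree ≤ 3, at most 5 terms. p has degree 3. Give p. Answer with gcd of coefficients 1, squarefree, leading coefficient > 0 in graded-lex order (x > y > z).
Degree: a generic line meets the surface in up to 3 points, so deg p = 3.
Checking where it meets the axes: every point of the z-axis in the box is on the surface; it crosses the y-axis at the gridline y = 0; it crosses the x-axis at the gridline x = 0.
The integer polynomial consistent with all of this is the stated p.

x^3 - 3*x*z^2 - y^3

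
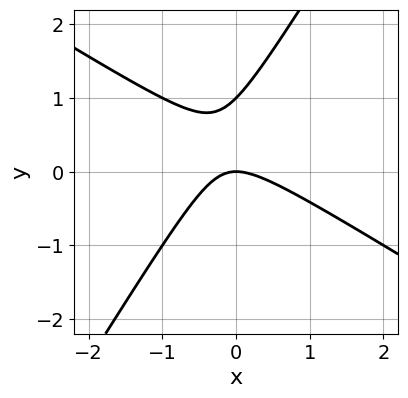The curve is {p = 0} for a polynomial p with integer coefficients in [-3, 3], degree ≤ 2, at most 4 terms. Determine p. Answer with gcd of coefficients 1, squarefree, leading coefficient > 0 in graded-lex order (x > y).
The degree is 2 — a generic line meets the curve in up to 2 points.
Checking where it meets the axes: among the integer gridlines, it crosses the y-axis at y ∈ {0, 1}; one x-axis crossing is at x = 0.
Together with the visible shape, these determine p as stated.

x^2 + x*y - y^2 + y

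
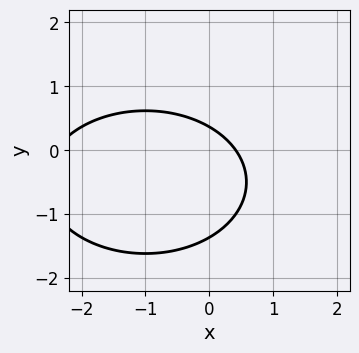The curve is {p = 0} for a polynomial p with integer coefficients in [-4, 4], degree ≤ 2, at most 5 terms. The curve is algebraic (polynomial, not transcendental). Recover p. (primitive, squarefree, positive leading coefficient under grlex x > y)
(a) deg p = 2. The shape is more complex than any degree-1 curve.
(b) The integer polynomial consistent with all of this is the stated p.

x^2 + 2*y^2 + 2*x + 2*y - 1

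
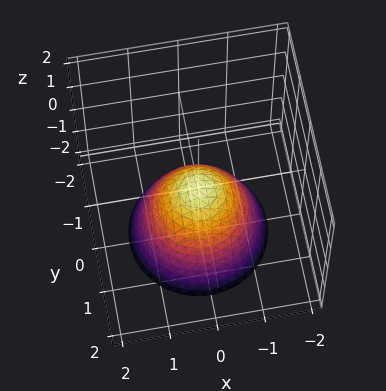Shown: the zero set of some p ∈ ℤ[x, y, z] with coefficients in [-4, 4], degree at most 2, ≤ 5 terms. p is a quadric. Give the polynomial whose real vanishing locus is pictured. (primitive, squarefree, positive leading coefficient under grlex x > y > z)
x^2 + y^2 + z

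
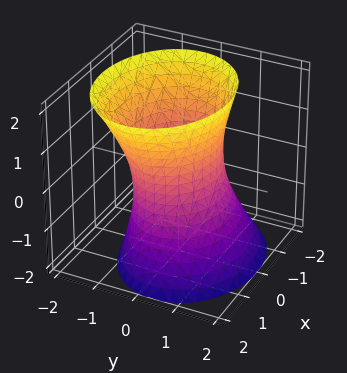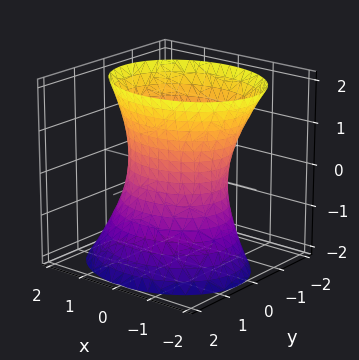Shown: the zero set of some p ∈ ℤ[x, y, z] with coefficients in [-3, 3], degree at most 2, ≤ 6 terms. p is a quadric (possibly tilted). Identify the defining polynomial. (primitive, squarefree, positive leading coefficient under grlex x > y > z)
1. Degree: a generic line meets the surface in up to 2 points, so deg p = 2.
2. Reading off the gridlines: no z-intercept at any integer in the box; among the integer gridlines, it crosses the y-axis at y ∈ {-1, 1}.
3. These observations pin down the coefficients.

2*x^2 + 3*y^2 + y*z - z^2 - 3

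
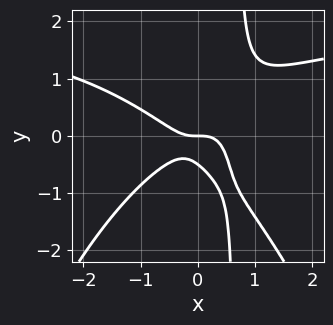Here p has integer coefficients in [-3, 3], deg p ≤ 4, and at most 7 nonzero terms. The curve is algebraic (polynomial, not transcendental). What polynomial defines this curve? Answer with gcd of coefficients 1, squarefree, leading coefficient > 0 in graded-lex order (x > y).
x^3*y - 2*x^3 + 3*x*y^2 - 2*y^2 - y

1. deg p = 4. The shape is more complex than any degree-3 curve.
2. Checking where it meets the axes: one y-axis crossing is at y = 0; one x-axis crossing is at x = 0.
3. Together with the visible shape, these determine p as stated.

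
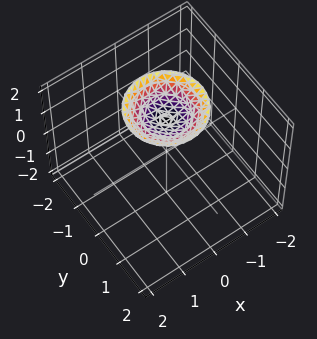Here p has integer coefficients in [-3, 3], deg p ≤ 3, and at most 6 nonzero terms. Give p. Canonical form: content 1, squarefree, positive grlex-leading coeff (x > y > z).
x^2 + y^2 - 2*z + 3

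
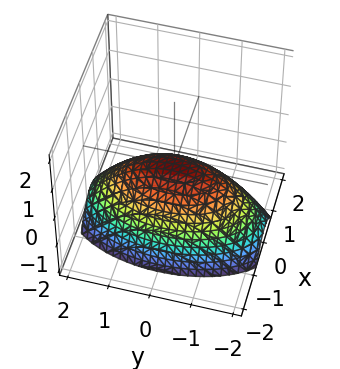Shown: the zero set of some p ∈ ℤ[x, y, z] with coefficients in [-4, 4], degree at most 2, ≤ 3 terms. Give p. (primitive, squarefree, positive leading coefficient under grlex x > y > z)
3*x^2 + y^2 + 3*z

(a) The degree is 2 — a single bowl opening along one axis; a quadric.
(b) Symmetries: it's symmetric under y → −y, forcing even powers of y; the x ↦ −x reflection is a symmetry, so x appears only in even powers.
(c) Checking where it meets the axes: one x-axis crossing is at x = 0; it crosses the y-axis at the gridline y = 0; one z-axis crossing is at z = 0.
(d) Putting this together gives p.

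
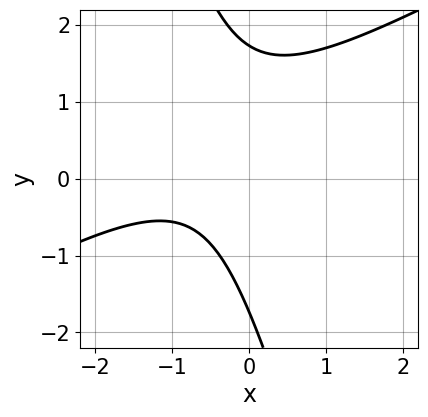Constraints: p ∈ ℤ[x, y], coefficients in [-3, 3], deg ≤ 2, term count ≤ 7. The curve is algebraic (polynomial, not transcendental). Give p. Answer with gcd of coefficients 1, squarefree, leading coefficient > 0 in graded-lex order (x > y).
1. The degree is 2 — a generic line meets the curve in up to 2 points.
2. Checking where it meets the axes: the curve avoids every integer x-axis point in the box.
3. The integer polynomial consistent with all of this is the stated p.

2*x^2 - 3*x*y - y^2 + 3*x + 3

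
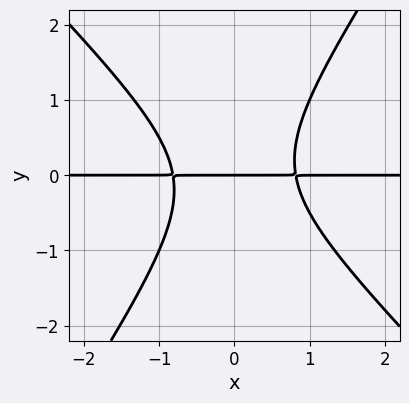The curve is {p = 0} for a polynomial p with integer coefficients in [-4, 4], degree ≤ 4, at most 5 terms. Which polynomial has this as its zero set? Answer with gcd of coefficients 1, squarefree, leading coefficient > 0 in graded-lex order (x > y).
3*x^2*y + x*y^2 - 2*y^3 - 2*y

First, deg p = 3. The shape is more complex than any degree-2 curve.
Next, checking where it meets the axes: every point of the x-axis in the box is on the curve; it crosses the y-axis at the gridline y = 0.
Finally, matching integer coefficients to the picture gives p.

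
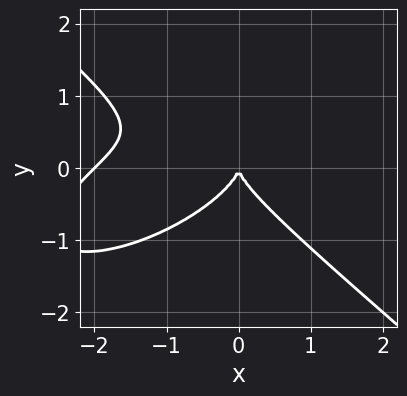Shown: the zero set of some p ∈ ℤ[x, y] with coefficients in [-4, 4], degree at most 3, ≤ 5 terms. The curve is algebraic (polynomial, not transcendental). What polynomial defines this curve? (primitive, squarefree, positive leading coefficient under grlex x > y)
x^3 - x^2*y + 3*y^3 + 2*x^2

1. Degree: no degree-2 curve has this shape, so deg p = 3.
2. From the visible intercepts: it crosses the y-axis at the gridline y = 0; the x-axis gridline crossings are at x ∈ {-2, 0}.
3. Fitting integer coefficients to these (and the overall shape) gives p.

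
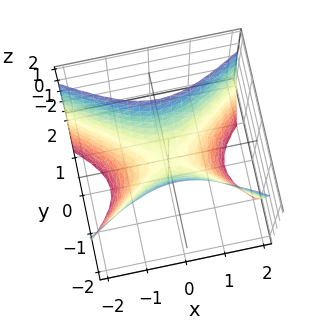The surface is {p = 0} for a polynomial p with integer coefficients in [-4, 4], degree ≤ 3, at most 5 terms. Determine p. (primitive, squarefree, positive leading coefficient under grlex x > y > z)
The degree is 2 — a hyperbolic paraboloid; a quadric.
Symmetries: mirror symmetry y ↦ −y ⇒ only even powers of y; mirror symmetry x ↦ −x ⇒ only even powers of x.
Checking where it meets the axes: it meets the x-axis at x = 0 (among the integer gridlines); it meets the y-axis at y = 0 (among the integer gridlines); it meets the z-axis at z = 0 (among the integer gridlines).
These observations pin down the coefficients.

x^2 - 2*y^2 + z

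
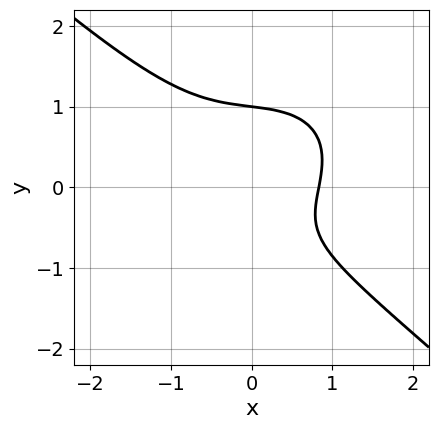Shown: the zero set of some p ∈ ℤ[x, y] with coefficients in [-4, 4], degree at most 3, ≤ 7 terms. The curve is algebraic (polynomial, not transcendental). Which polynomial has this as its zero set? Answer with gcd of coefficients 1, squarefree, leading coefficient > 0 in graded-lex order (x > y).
First, degree: no degree-2 curve has this shape, so deg p = 3.
Then, reading off the gridlines: it meets the y-axis at y = 1 (among the integer gridlines).
Finally, the integer polynomial consistent with all of this is the stated p.

2*x^3 + 3*y^3 + x - y - 2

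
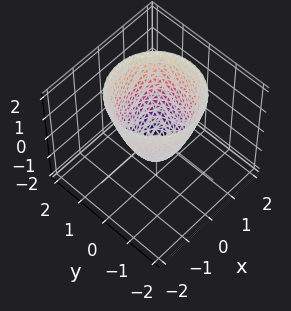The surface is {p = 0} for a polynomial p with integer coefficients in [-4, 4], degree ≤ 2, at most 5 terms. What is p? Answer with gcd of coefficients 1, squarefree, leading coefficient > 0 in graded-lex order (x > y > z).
3*x^2 + 3*y^2 - 2*z - 2

1. The degree is 2 — no degree-1 surface has this shape.
2. Symmetry: the z-axis is an axis of rotation, so x and y enter only as x² + y².
3. Checking where it meets the axes: a circular section at z = 1 has radius between 1 and 2; it meets the z-axis at z = -1 (among the integer gridlines).
4. Assembling these constraints gives the stated polynomial.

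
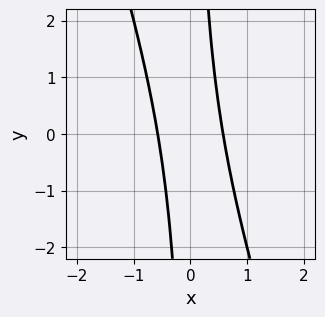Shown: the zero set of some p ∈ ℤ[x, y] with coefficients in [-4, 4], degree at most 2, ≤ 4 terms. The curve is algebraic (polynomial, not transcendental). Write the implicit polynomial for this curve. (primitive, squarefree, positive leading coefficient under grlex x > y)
deg p = 2. A generic line meets the curve in up to 2 points.
Checking where it meets the axes: the curve avoids every integer y-axis point in the box.
Assembling these constraints gives the stated polynomial.

3*x^2 + x*y - 1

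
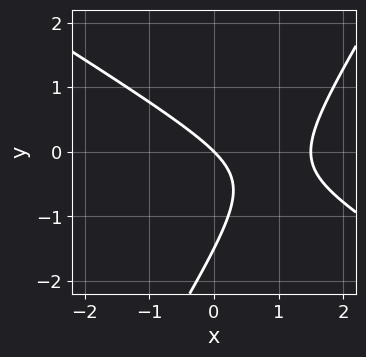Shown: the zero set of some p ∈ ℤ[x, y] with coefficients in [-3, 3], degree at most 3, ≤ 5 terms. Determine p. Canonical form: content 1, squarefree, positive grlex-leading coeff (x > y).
2*x^2 + 2*x*y - 2*y^2 - 3*x - 3*y

(a) Degree: the shape is more complex than any degree-1 curve, so deg p = 2.
(b) Observable constraints: it crosses the y-axis at the gridline y = 0; it crosses the x-axis at the gridline x = 0.
(c) Fitting integer coefficients to these (and the overall shape) gives p.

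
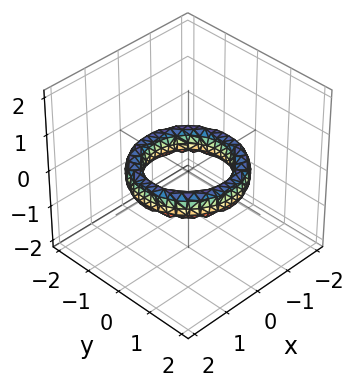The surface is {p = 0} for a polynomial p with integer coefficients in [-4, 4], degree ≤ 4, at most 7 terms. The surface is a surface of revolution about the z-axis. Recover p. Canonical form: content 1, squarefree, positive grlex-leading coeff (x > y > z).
x^4 + 2*x^2*y^2 + y^4 - 3*x^2 - 3*y^2 + 2*z^2 + 2

The degree is 4 — no degree-3 surface has this shape.
Symmetries: the z-axis is an axis of rotation, so x and y enter only as x² + y².
Checking where it meets the axes: a circular section at z = 0 has radius exactly 1; the surface avoids every integer z-axis point in the box.
Matching integer coefficients to the picture gives p. Check: (0, 1, 0) on the y-axis lies on the surface, and p(0, 1, 0) = 0. ✓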